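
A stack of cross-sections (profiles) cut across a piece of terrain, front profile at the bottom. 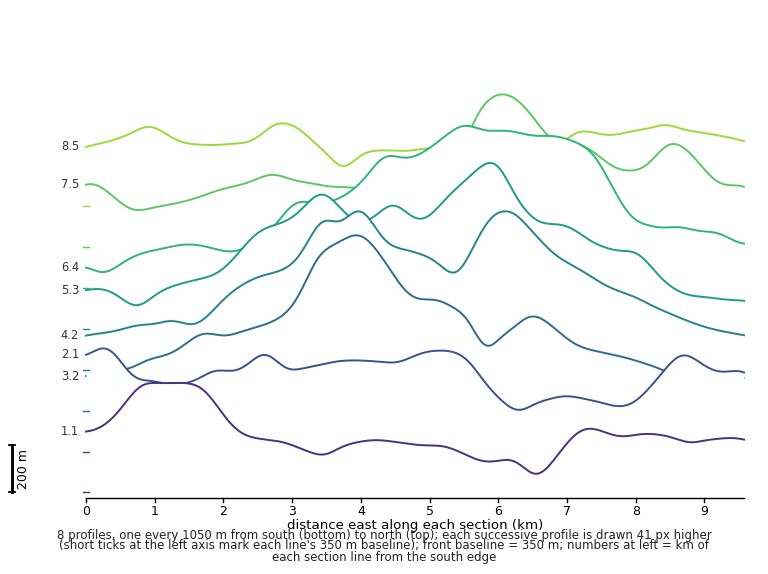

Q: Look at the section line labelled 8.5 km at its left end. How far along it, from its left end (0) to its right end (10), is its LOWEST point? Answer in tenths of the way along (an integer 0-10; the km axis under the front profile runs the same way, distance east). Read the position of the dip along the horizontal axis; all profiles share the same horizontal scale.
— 4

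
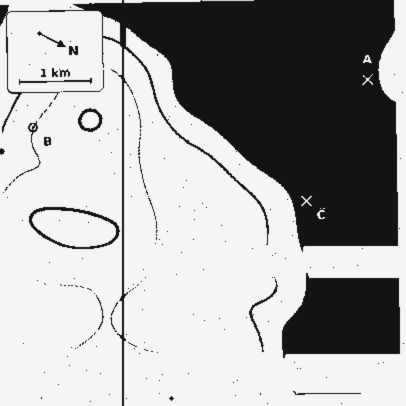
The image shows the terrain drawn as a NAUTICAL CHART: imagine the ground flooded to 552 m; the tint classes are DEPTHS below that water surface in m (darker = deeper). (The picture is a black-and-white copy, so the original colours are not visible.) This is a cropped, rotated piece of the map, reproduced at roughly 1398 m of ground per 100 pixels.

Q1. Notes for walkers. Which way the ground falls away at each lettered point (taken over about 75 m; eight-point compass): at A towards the SE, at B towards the S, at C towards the NW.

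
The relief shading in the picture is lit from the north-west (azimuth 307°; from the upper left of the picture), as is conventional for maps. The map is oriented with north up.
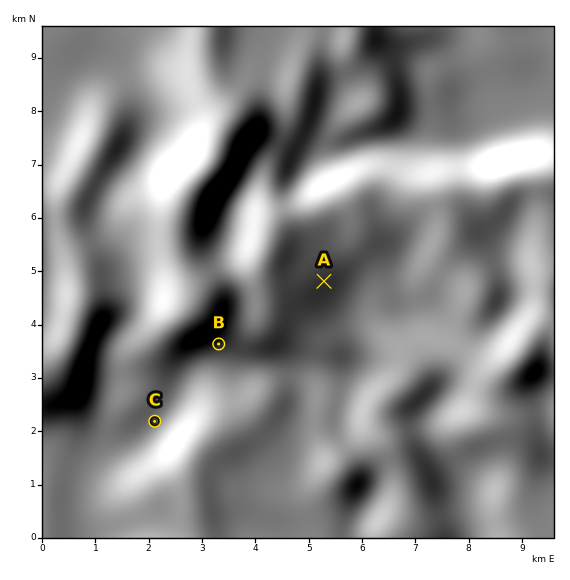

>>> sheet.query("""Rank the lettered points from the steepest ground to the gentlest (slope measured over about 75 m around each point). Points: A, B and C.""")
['B', 'A', 'C']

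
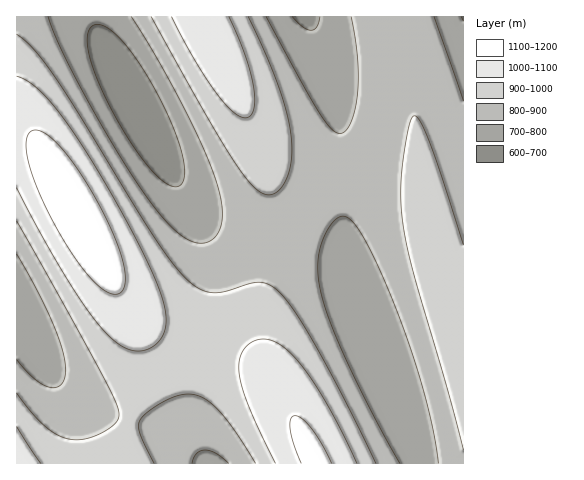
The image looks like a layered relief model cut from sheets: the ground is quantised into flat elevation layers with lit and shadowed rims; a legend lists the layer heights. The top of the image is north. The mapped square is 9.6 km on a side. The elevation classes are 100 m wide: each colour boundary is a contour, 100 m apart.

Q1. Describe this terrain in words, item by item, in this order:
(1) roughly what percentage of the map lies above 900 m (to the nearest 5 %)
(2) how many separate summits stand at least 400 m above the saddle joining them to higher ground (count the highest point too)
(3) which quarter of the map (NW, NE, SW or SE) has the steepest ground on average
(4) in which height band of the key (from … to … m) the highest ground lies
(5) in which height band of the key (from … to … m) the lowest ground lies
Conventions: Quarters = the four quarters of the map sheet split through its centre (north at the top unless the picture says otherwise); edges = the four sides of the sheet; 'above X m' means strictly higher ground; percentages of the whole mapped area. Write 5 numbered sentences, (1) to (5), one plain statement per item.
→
(1) About 45 % of the map lies above 900 m.
(2) Counting only tops that stand 400 m proud, the map has 1 summit.
(3) The steepest ground, on average, is in the north-west quarter.
(4) The highest ground lies in the 1100–1200 m band.
(5) The lowest ground lies in the 600–700 m band.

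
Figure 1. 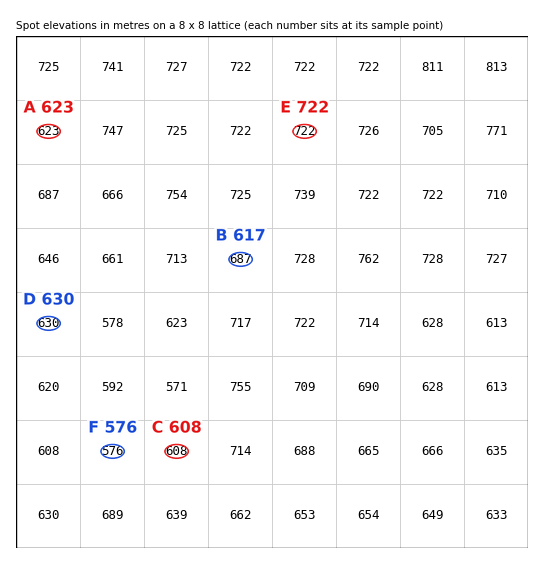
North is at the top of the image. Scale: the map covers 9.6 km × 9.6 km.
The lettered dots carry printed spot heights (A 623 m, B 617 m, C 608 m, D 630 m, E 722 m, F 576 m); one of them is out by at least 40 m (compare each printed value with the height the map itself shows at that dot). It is B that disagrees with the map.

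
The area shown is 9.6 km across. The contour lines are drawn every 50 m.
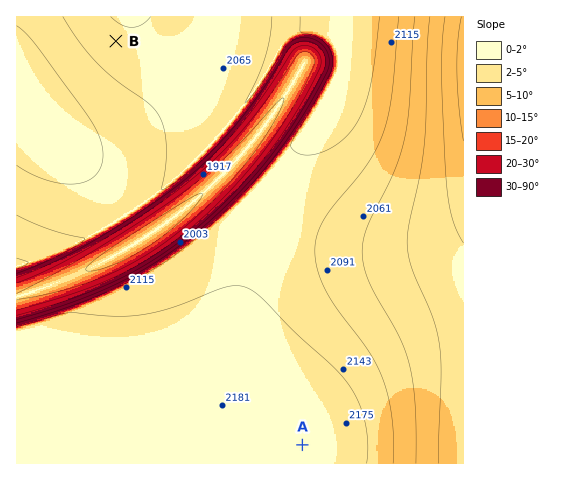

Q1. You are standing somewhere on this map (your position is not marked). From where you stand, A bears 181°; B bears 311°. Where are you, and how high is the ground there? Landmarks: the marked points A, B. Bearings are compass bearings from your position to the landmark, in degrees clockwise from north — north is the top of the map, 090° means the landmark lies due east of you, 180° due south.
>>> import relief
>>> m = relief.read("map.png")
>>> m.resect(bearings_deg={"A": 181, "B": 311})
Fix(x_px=307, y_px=207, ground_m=2120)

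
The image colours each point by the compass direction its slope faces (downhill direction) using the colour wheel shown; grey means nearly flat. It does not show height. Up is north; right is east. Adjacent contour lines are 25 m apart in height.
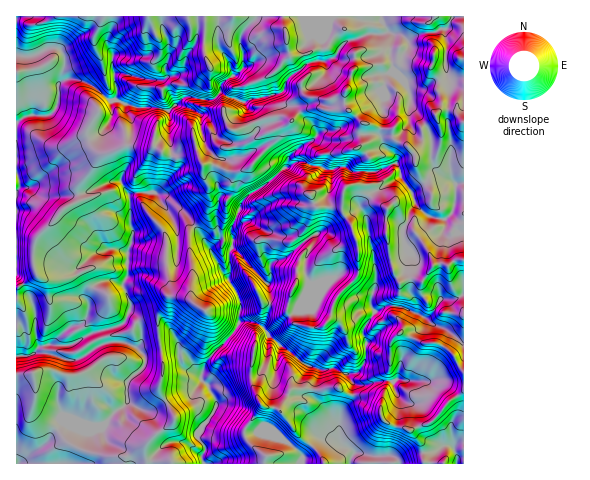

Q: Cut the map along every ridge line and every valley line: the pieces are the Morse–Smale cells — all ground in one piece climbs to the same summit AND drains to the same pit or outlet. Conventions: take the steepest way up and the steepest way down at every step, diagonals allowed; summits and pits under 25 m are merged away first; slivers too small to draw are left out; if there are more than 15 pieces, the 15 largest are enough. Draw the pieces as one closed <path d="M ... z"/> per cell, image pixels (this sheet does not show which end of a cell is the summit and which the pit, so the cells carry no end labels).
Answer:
<path d="M161 16l-57 0-3 4-7 16 0 9 10 21 4 25-12 14 2 7-11 18 0 4 6 13 9 7-22 28-2 6 1 8 2 4 31-9 7 7 6 1 4-2 1-3 8-2 16 0 12 15 10-1 4 2 9 9 22 33 10 21 14 19 6 17-2 16-4 7-26 28-8 18-19-9-3-17-3-3-15 2 2 25-3 16 15 29-7 8-9 4-11 10-2 5 1 12 5 4 19-2 2 4 290 0 1-22-6 1-5 5-2-3-11 0-15-7-4-4-5-11-1-16-17-11-6-15-36 4-5-4-3-6 10-3 8-15 0-17-4-7 12-20-3-7 0-7-6-4-7-1-18-19-14 7-17 2-4-10 0-15 6-13-3-7-24 20-14 5 0 15-3 4-35-35 1-10-2-8 13-30 21-15 16-15 16-8 8 0 22 8 17-4 6 5 18 1 9-1 19-8 4 6 1 9 11 14 3 11 5 7 7 6 12 3 7 0 6-6 4-28-21-16-4-9 0-21-2-8-19-27 0-10-4-11-13-13-1-10 7 0 3-3 7-11-1-5-8-6-10-3-9 3-12-1-25 9-10 15-8 4-8-2-11 4-19 14-5 13-5 3-27 5-8 3-23-9-9 7-24-4-12 9-14-24 6-4-2-10 4-8 0-16-7-16z"/><path d="M112 191l-30 8-16 8-29 30-3 12 0 16 3 9-21 14 1 69 12-1 10-4 14 2 14 6 9 0 30-17 14-1 16 5 5-4 0-14-8-10-5-3 2-14-7-15 0-4 5-9 0-24 5-14-3-11 0-24-1-3-10 0z"/><path d="M103 16l-43 0-2 2 0 24-5 17-12 8-25 6 1 215 20-14-3-9 0-16 3-12 29-30 14-7-2-10 1-5 23-31-11-10-4-14 11-18 0-9 10-12-4-25-10-21 0-9z"/><path d="M305 162l-8 0-12 6-20 17-21 15-13 30 2 8-1 10 35 35 3-4 0-15 14-5 24-20 3 7-6 13 0 15 4 10 17-2 14-7 18 19 13 4 4-11 0-21-8-45-7-15 12-14 26-14 3-3-1-6-4-6-25 9-21-1-6-5-17 4z"/><path d="M392 305l-8 1-8 5-10 14-4 8 4 7-1 22-7 10-7 1-3 3 8 9 36-4 6 15 17 11 1 16 5 11 7 7 12 4 11 0 2 3 5-5 6-2 0-97-16-13-16-7-12-9z"/><path d="M154 192l-16 0-8 2-1 3 9 2 25 31 4 8-2 21 5 25 5 7 13 7-17-2-6 11-5 6-2 23 3 12 15-1 3 3 3 17 19 9 8-18 26-28 4-7 2-16-1-7-29-50-22-33-13-11-10 1z"/><path d="M271 337l-3 3-4 24-7 11-16 1-19 10-13 0 8 19-4 8-15 20 0 5 4 5 7-3 16 2 25-8 12-2 19 6 12 8 9 11 16-19 17 2 5 2-3-18-25-27 0-9 7-18-15-6z"/><path d="M381 16l-124 0-12 13-5 10 4 15 0 14-23 16-1 8 23 10 8-3 27-5 5-3 3-9 5-6 18-13 9-3 8 2 8-4 6-11 8-7 21-6 16 0 2-3z"/><path d="M120 342l-17 2-27 16-9 0-14-6-14-2-10 4-12 1-1 17 18 0 2 19-4 16 3 5 22 15 6-7 15 0 14 5 12-1 13-16 9-5 2-5-1-17 15-14 4-7-3-8-6-7z"/><path d="M256 16l-94 1 0 10 7 16 0 16-4 8 2 10-6 4 14 24 12-9 16 4 11-1 6-7 1-8 23-16 0-14-4-15z"/><path d="M160 348l-10 2-7 4 3 4-2 7-17 18 1 17-4 7-7 3-15 17-10 0-14-5-15 0-5 8 7 10 24 12 21 5 16 0 0 7 46 0-1-4-19 2-6-7 0-9 2-5 11-10 9-4 7-8-15-29 3-16z"/><path d="M463 183l-7 2-2 24-8 10-16-2-14-13-7 9-1 8-6 10 2 13 6 9-3 10 0 8 3 9 0 14 5 8-3 10 13 6 9-6 6-12 13 0 11-6z"/><path d="M400 176l-28 16-12 14 7 15 8 45 0 21-4 12 0 7 4 6 13-7 12 1 11 5 4-6-5-11 0-14-3-9 0-8 3-10-6-9-2-9 13-34-3-9z"/><path d="M136 198l-7 1 4 37-5 14 0 24-5 9 0 4 7 15-2 14 5 3 8 10 1 8-5 11 7 5 6-3 11-2-3-33 7-8 4-9 2-2 17 2-13-7-5-7-5-25 2-21-4-8-14-15-6-11z"/><path d="M447 74l-3 5-10 2-10 7-10-1-6 3 5 19 16 22 2 8 0 21 4 9 20 15 4 0 5-2 0-104-13 1z"/>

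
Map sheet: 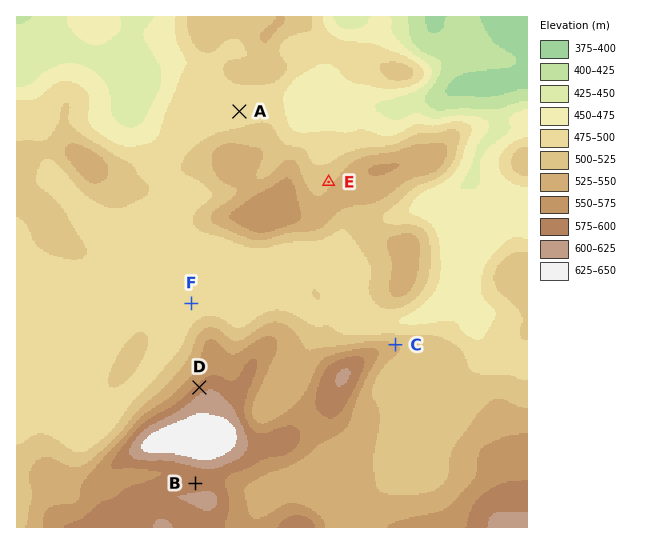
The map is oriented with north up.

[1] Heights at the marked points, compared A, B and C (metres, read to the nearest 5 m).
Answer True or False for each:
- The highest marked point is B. True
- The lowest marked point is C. False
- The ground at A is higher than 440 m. True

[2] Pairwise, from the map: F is below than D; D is above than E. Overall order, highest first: D E F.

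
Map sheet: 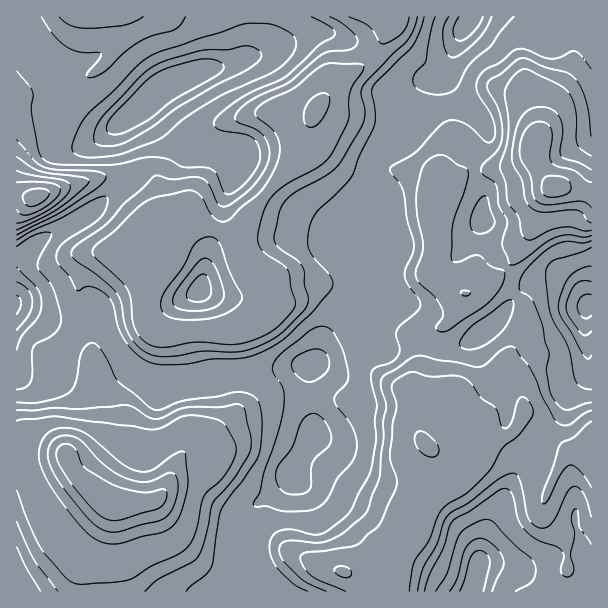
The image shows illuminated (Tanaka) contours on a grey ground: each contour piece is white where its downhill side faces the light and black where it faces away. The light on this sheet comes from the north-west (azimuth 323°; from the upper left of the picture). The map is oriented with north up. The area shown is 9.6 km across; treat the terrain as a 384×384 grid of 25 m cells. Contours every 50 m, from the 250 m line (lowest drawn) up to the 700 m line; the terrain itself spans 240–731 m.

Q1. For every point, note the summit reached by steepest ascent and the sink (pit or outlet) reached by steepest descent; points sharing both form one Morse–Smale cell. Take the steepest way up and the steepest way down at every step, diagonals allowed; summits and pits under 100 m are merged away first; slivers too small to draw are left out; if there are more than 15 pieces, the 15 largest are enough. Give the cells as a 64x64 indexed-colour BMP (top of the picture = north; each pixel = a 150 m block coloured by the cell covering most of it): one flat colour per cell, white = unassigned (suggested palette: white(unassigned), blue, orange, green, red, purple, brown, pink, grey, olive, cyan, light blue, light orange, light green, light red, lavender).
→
<image width="64" height="64" href="data:image/bmp;base64,Qk12CAAAAAAAAHYAAAAoAAAAQAAAAEAAAAABAAQAAAAAAAAIAAATCwAAEwsAABAAAAAAAAAA////ALR3HwAOf/8ALKAsACgn1gC9Z5QAS1aMAMJ34wB/f38AIr28AM++FwDox64AeLv/AIrfmACWmP8A1bDFAP////AAAREREREREREzMzMzMzMzNmZmZmZgAAAAAAAA////8AABERERERERETMzMzMzMzZmZmZmZmAAAAAAAAD////wABERERERERERMzMzMzMzNmZmZmZmYAAAAAAAAP////8AEREREREREREzMzMzMzMzM2ZmZmZmZmZmYAAA/////wARERERERERETMzMzMzMzMzNmZmZmZmZmZmZmb/////8BERERERERERMzMzMzMzMzM2ZmZmZmZmZmZmZv/////wARERERERERMzMzMzMzMzMzNmZmZmZmZmZmZm//////8BEREREREREzMzMzMzMzMzM2ZmZmZmZmZmZmb//////wERERERERERMzMzMzMzMzMzNmZmZmZmZmZmZv//////8REREREREREzMzMzMzMzMzM2ZmZmZmZmZmZm//////8REREREREREREzMzMzMzMzMzNmZmZmZmZmZmb/////ERERERERERERERMzMzMzMzMzM2ZmZmZmZmZmZv////ERERERERERERERETMzMzMzMzMzZmZmZmZmZmZm////EREREREREREREREREzMzMzMzMzNmZmZmZmZmZmb///8RERERERERERERERETMzMzMzMzMzZmZmZmZmZmZszMzBEREREREREREREREREzMzMzMzMzZmZmZmZmZmZmzMzMwRERERERERERERERETMzMzMzMzd3ZmZmZmZmZ3fMzMzMEREREREREREREREREzMzMzMzN3d3d3d2Zmd3d8zMzMzBERERERERERERERETMzMzMzM3d3d3d3dmd3d3zMzMzMERERERERERERERERMzMzMzM3d3d3d3d3d3d3fMzMzMwREREREREREREREREzMzMzMzd3d3d3d3d3d3d8zMzMzBERERERERERERERETMzMzMzN3d3d3d3d3d3d3zMzMzBERERERERERERERERMzMzMzM3d3d3d3d3d3d3fMzMzMEREREiIiIREREREREzMzMzMzd3d3d3d3d3d3d8zMzMwRERIiIiIiIiIiERETMzMzMzM3d3d3d3d3d3d3zMzMzBEREiIiIiIiIiIiIiMzMzMzMzd3d3d3d3d3d3fMzMzMEREiIiIiIiIiIiIiIiMzMzMzN3d3d3d3d3d3d8zMzMwREiIiIiIiIiIiIiIiIjMzu7s3iId3d3d3d3d3zMzMzBESIiIiIiIiIiIiIiIiIru7u7iIiId3d3d3d3fMzMzMESIiLd3d3d3SIiIiIiIiK7u7u7iIiId3d3d3d8zO7u4RIiIt3d3d3d3SIiIiIiIiu7u7u4iIiHd3d3d3zu7u4iIiIi3d3d3d3d0iIiIiIiK7u7u7uIiId3d3d3fu7u7iIiIiLd3d3d3d3dIiIiIiIru7u7u4iIiHd3d3eO7u7uIiIiIt3d3d3d3dIiIiIiIiu7u7u7iIiIh3d3eI7u7u4iIiIi3d3d3d3d0iIiIiIiK7u7u4iIiIiIh3eIju7u7uIiIiIt3d3d3d0iIiIiIiIru7u4iIiIiIiIiIiO7u7u4iIiIi3d3d3d0iIiIiIiIiu7u7iIiIiIiIiIiIDu7u7uIiIiIt3d3d0iIiIiIiIiK7u7uIiIiIiIiIiIgA7u7u7u7iIi3d3d3SIiIiIiIiIru7u4iIiIiIiIiIiAAO7u7u7u7u7d3d3UIiIiIiIiIiu7u7iIiIiIiIiIiIAAAO7u7u7u7k3d1EQiIiIiIiIiK7u7uIiIiIiIiIiIgAAAAO7u7u7uREREREIiIiIiIiK7u7u4iIiIiIiIiIiAAAAAAO7u7uREREREQiIiIiIiIru7u7iIiIiIiIiIiIAAAAAADu7u5EREREREIiIiIiIiu7u7uIiIiIiIiIiIgAAAAAAA7u7kRERERERCIiIiIiK7u7u4iIiIiIiIiIhQAAAAAAAO7kREREREREQiIiIiIru7u7WIiIiIiIhVVVAAAAAAAADuREREREREREIiIiIiu7u1VVVYiIiIiFVVUAAAAAAABERERERERERERCIiIqpVVVVVVVVVVYiFVVVQAAAAAAAEREREREREREREIiKqqqVVVVVVVVVVVVVVVVAAAAAAAARERERERERERERCKqqqpVVVVVVVVVVVVVVVUAAAAAAAREREREREREREREKqqqqqpVVVVVVVVVVVVVVQAAAAAABERERERERERERERKqqqqqqVVVVVVVVVVVVVVAAAAAJmZREREREREREREREqqqqqqpVVVVVVVVVVVVVUAAAAJmZmURERERERERERESqqqqqqlVVVVVVVVVVVVVQAAAJmZmZlEREREREREREREqqqqqqpVVVVVVVVVVVVVAAAJmZmZmZlERERERERERERKqqqqqlVVVVVVVVVVVVUAAAmZmZmZmZRERERERERERESqqqqqpVVVVVVVVVVVVQAAmZmZmZmZmZlEREREREREREqqqqqqqlVVVVVVVVVVAAmZmZmZmZmZmZmUREREREREREqqqqqqVVVVVVVVVVUJmZmZmZmZmZmZmZmZRERERERERKqqqqpVVVVVVVVVVZmZmZmZmZmZmZmZmZlEREREREREqqqqqqVVVVVVVVVVmZmZmZmZmZmZmZmZmURERERERERKqqqqpVVVVVVVVVWZmZmZmZmZmZmZmZmZREREREREREqqqqqqVVVVVVVVUJmZmZmZmZmZmZmZmZlERERERERESqqqqqpVVVVVAAAA"/>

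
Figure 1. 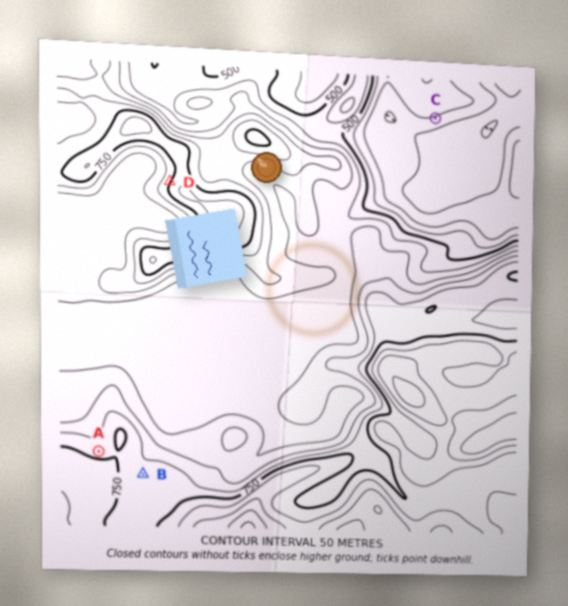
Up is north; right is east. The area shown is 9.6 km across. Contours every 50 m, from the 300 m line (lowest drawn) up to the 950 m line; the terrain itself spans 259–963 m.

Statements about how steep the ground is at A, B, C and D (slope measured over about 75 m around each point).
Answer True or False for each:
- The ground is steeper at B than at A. False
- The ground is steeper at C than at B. True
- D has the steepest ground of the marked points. True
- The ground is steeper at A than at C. False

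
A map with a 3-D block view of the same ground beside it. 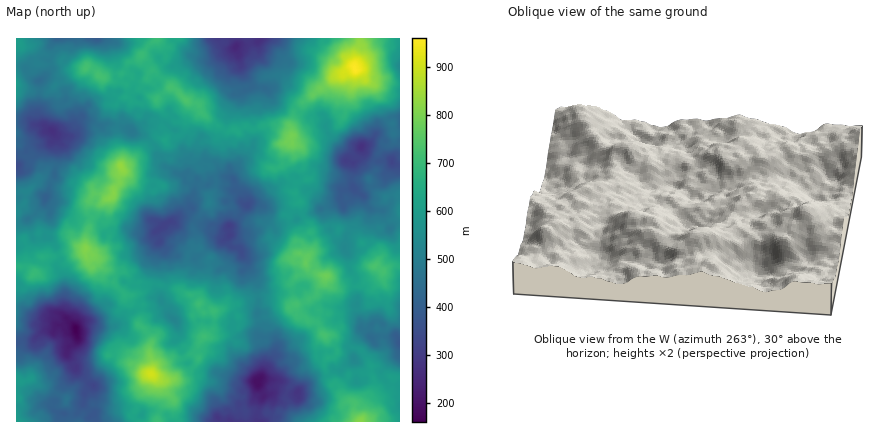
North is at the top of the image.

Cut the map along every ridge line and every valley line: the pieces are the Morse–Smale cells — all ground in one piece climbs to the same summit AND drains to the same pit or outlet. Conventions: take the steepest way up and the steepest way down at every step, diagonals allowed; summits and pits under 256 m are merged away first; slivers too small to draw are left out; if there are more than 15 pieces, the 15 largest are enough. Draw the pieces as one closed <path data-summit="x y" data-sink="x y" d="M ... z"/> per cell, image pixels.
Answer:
<path data-summit="354 68" data-sink="258 384" d="M170 87l-13 11 0 4 7 12-2 14 4 10-2 2-8-2-4 4 12 24 20 9 1 5 8 6 1 8-4 6 1 8-34 22 3 12 16 13 18 3 6 6 12-1 8 6 22-14 4 5 1 6 10 18 2 52 5 2 3 20-5 18-5 6 1 12-2 4-4 4-13 4 1 16 160 0 0-156-10 0-8 4-6-4-1 8-15 12-26 1-8-10-9 17-7 4 8 10-2 12-8 1-4-5-6-2-5-16-1-16 14-14 0-10-9-6-1-10 6 2 9-12-2-8-7-10-2-12-5-8 1-10 11-4-4-8-2-24-9-6 0-6-4-4-12-7-12 0-8 4-10-3-8 5-12 0-16-11-9-8-5-9-10-2-10-11z"/><path data-summit="152 374" data-sink="258 384" d="M152 143l-22 20-9 3 1 6-3 12-5 4 0 6-5 6 0 10-4 12 4 18-4 8-12 8 11 12 20 4 4 4 1 6-6 10 9 10 10 2 0 12-3 10 6 4 6 10 1 34 6-8 14-7 10 0 8-5 4 0 5 4-4 8-9 8-16 6-10 0 14 20 0 14 3 8 41 0 2-3 2 2 18 1-1-16 13-4 4-4 2-4-1-12 5-6 5-18-3-20-5-2-2-52-10-18-1-6-4-5-22 14-8-6-12 1-6-6-18-3-16-13-3-12 34-22-1-8 4-6 0-6-9-8-1-5-20-9z"/><path data-summit="354 68" data-sink="362 146" d="M354 68l-4 0-8 7-8 2-28 23-11 10-4 12 1 20 9 6 2 24 4 8-11 4-1 10 5 8 2 12 8 12 0 6 5 12-8 14-1 6 6 7 14 5 8 11 4 1 24-3 13-11 1-8 8 4 6-4 10 0 0-172-8 0-24-12-6-10z"/><path data-summit="152 374" data-sink="76 328" d="M98 194l-5 0-5 12 0 6 4 6-6 16-2 16-42 7-8 16-6-5-12-2 0 42 20 10 14 1 8 6 12-2 6 5 1 10-9 10-1 6 7 8 3 8 17 16 1 20-2 10 3 6 80 0-2-8 0-14-14-20 10 0 16-6 9-8 4-8-5-4-4 0-8 5-10 0-14 7-7 8 0-34-6-10-6-4 3-10 0-12-10-2-9-10 6-10-1-6-4-4-20-4-11-12 9-5 7-11-4-18 5-24z"/><path data-summit="354 68" data-sink="52 130" d="M156 38l-140 0 0 184 10-2 8-5 11-13 5-18 5-8 2-12 0-24-3-8 2 3 14 1 6-10 8-6 16 6 6-2 14 1 16 9 10 2 6 6 4-4 8 2 2-2-4-10 2-14-8-15-6-1-6 5-6 0-10-6-8 0-6-3-1-12-10-4 19-4 5-10 11-5z"/><path data-summit="354 68" data-sink="236 46" d="M360 38l-202 0 8 18-13 14 33 31 10 2 5 9 9 8 16 11 12 0 8-5 10 3 8-4 12 0 16 11-1-14 4-12 39-33 21-9 0-14 5-10z"/><path data-summit="152 374" data-sink="52 130" d="M84 120l-8 6-6 10-16-2 3 6 0 24-2 12-5 8-5 18-11 13-8 5-10 2 0 22 9-2 3 6-2 16 8 9 8-16 16-1 8-4 16-1 4-3 0-14 6-16-4-6 0-6 5-12 5 0 8 4 6-1 2-9 5-4 3-12-1-6 9-3 22-21-6-6-10-2-16-9-14-1-6 2z"/><path data-summit="354 68" data-sink="76 328" d="M20 308l-4 0 0 114 80 0-3-6 2-10-1-20-17-16-3-8-7-8 1-6 9-10-1-10-6-5-12 2-8-6-14-1z"/><path data-summit="354 68" data-sink="258 384" d="M400 38l-40 0 0 6-5 10 0 14 5 3 8 11 24 12 8 0z"/><path data-summit="354 68" data-sink="76 328" d="M156 38l-18 21-11 5-4 8 15 9 8-2-4 9 14 11 14-11-17-18 13-14z"/><path data-summit="354 68" data-sink="76 328" d="M306 265l0 3-14 14 1 16 4 16 11 7 8 0 2-13-8-10 7-4 2-8 7-10-14-5z"/><path data-summit="354 68" data-sink="258 384" d="M126 73l-23 5 10 4 1 12 6 3 8 0 10 6 6 0 9-5-11-10 2-8-6 1z"/><path data-summit="152 374" data-sink="76 328" d="M200 306l-7 10 10 20 3 0 8-10 0-14-10 0z"/><path data-summit="354 68" data-sink="76 328" d="M310 233l-8 9 0 4-2-3-4-1 1 10 3 2 2-2-1 2 5 6 9-16z"/><path data-summit="152 374" data-sink="258 384" d="M24 241l-8 5 0 20 14 3-4-5 2-16z"/>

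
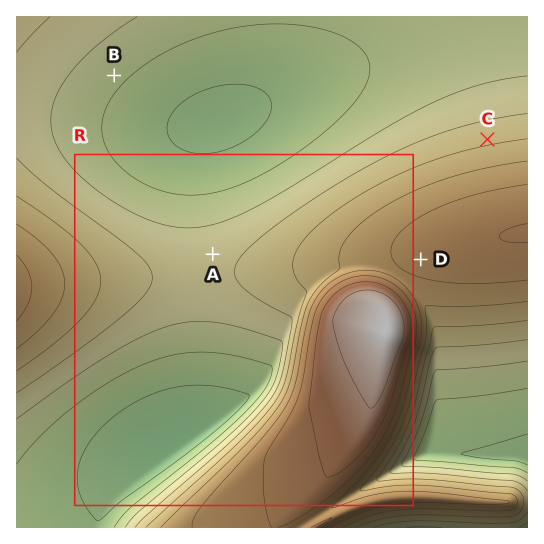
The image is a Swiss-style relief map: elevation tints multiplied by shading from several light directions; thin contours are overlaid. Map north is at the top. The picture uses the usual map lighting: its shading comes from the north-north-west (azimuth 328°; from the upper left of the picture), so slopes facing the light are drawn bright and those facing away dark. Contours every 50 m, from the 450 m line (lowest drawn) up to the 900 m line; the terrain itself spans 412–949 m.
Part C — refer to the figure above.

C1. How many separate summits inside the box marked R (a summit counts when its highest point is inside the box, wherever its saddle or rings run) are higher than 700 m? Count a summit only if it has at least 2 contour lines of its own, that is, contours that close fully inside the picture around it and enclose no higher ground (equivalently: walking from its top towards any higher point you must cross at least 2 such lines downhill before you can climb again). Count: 1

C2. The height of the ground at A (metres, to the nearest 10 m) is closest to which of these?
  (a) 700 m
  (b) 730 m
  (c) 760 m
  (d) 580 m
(d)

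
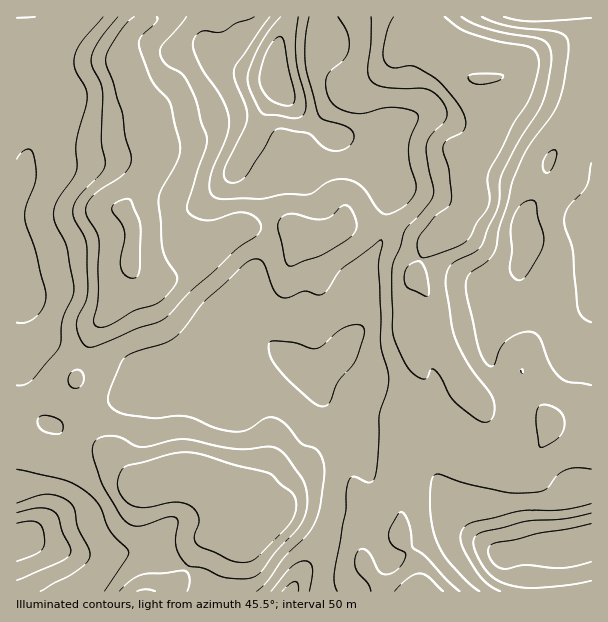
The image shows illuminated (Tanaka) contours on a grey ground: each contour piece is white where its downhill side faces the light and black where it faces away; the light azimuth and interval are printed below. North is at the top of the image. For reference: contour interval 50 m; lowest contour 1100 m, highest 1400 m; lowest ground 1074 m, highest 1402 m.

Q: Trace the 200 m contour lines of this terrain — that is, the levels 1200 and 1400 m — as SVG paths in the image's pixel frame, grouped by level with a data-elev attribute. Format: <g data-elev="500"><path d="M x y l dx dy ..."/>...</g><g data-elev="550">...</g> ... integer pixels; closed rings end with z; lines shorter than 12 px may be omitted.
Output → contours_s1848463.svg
<g data-elev="1200"><path d="M271 591l20-24 8-5 6-1 5 2 3 6-4 22"/><path d="M500 591l-9-5-8-7-17-25-4-9-2-8 2-6 3-4 9-5 44-11 43-1 30-6"/><path d="M17 503l28-9 11 1 10 5 8 8 4 20 12 23-1 7-6 8-14 10-29 15"/><path d="M318 405l-7-4-18-17-17-18-6-12-1-7 1-5 5-1 16 1 20 6 6 0 6-3 13-12 8-5 10-3 8 1 2 3 0 6-9 27-17 20-9 22-5 2z"/><path d="M591 322l-9-5-4-8-5-58-9-30 1-8 3-6 19-21 4-23"/><path d="M516 279l-4-4-2-6 2-18-1-18 0-9 4-10 4-8 6-4 8-2 3 4 2 14 5 15 0 12-3 9-13 21-6 5z"/><path d="M546 173l-3-5 1-9 5-7 6-2 2 5-3 10-3 5z"/><path d="M17 159l4-6 6-4 5 2 2 7 2 21-10 27-1 12 11 34 10 44-2 10-8 11-9 5-10 1"/><path d="M35 17l-18 1"/><path d="M309 17l-4 22 0 23 13 51 5 6 19 6 8 4 4 5-1 7-8 8-12 2-10-4-15-14-24-4-6 0-6 5-8 15-18 27-7 6-9 1-5-4-1-9 21-42 2-11-2-12-10-25-1-11 3-6 33-46"/><path d="M591 18l-58 3-15-1-14-3"/></g><g data-elev="1400"><path d="M130 278l5 0 4-6 2-42-2-9-8-20-2-2-3 0-10 4-4 6 12 21 1 9-4 18-1 9 3 7z"/><path d="M477 84l20-3 6-4-2-2-6-1-19 0-7 1-1 3 2 3z"/></g>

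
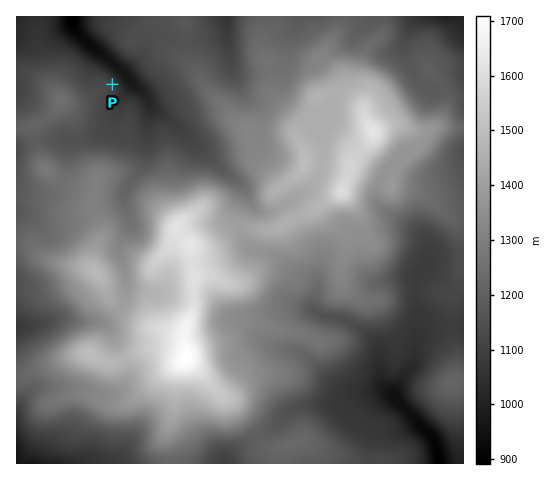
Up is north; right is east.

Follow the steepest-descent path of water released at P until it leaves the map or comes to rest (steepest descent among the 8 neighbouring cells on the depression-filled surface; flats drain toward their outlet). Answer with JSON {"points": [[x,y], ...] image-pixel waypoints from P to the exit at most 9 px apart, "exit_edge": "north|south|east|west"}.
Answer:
{"points": [[112, 84], [122, 75], [117, 67], [108, 59], [98, 50], [89, 45], [80, 35], [74, 26], [73, 17]], "exit_edge": "north"}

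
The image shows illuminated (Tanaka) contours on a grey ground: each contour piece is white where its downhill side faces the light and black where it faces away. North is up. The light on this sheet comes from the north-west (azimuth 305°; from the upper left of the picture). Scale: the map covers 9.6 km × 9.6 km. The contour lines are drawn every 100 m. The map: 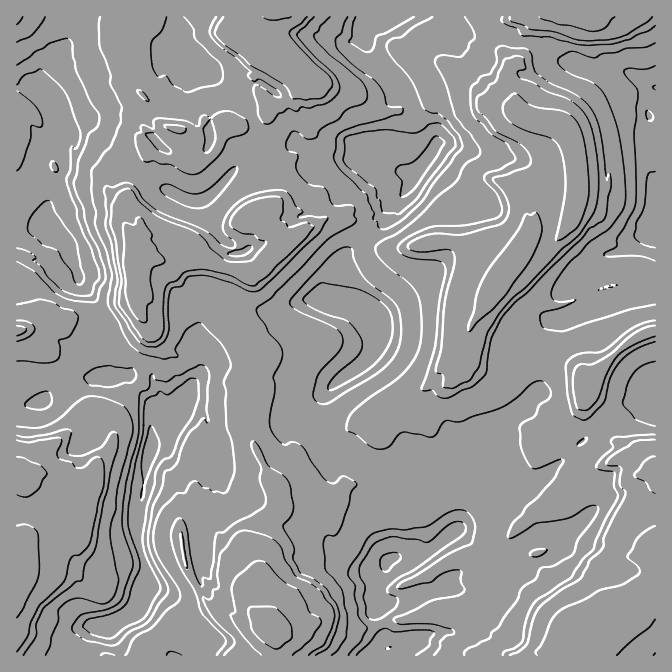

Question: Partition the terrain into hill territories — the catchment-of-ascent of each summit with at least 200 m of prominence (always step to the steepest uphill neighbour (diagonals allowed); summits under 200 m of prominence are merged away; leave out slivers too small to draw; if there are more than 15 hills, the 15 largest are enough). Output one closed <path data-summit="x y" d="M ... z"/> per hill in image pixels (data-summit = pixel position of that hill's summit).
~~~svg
<path data-summit="504 270" d="M437 16l-67 0-4 7-2 9 0 10 4 6-2 15 14 10 9 9 5 10 15 13 4 8 16 12 7 12 0 8-20 27-8 16-15 17-2 12-6 6-10 1-15 7-4 4-7 15-16 17-9 15 0 11 6 8 27 8 10 5 9 9 2 17-10 20-13 11-21 13-11 11-9 18 0 12 16 36 12 0 6 3 7 0 5-3 8 2 6 10 2 17 2 3 16 1 16-21 20-2 20-10 8-7 1 6 5 4 10-3 6 2 22 15 6 8 9 2 15-2 28-23 15-17 22-17 8-3 13-16 7-6 10-3 21 2 0-223-3-5-2-20-5-12 0-10 5-13-2-3 7 0 0-29-16-9-3 0-10 9-5 0-45-25-5 1-13-5-17-15-25-1-9-9-8-3-12 0-8 3-25-1z"/><path data-summit="267 634" d="M302 348l-17 0-48 18-15-2-8-15-9-1-2 5-2 22-7 7-10 16-7 18-7 0-6-4-3-17-11-17-3-2-16 1 2 6 18 20 0 47-5 15-8 60 0 17 11 38-10 28-7 8-14 7-11 5-12 0-6 6-11 22 297 0 9-7 34-13 37-5 15-13 18-4-5-17-6-8-3-1-28 0 8-12 16-13 7-2 7-9 4-12 8-13 3-15 9-20 0-9-24-19-10-3-10 3-7-8-27 15-20 2-7 7-8 14-17-1-4-8-1-17-5-5-8-2-5 3-7 0-6-3-12 0-16-36 0-12 9-18 20-17-23-20z"/><path data-summit="138 278" d="M88 123l-4 5-9 3-10-5-6 1 0 20 7 21-7 14-1 15-9 6-3 7-2 18 24 17 3 7-2 10 10 15 2 8 13 13 12 24 2 15-5 5 0 8-4 3 1 25 12 0 6-4 29 2 6 4 8 15 3 17 6 4 7 0 7-18 10-16 7-7 2-22 2-5 9 1 5 13 10 4 15-2 41-16 17 0 18 10 20 20 10-4 19-16 9-18-2-17-9-9-10-5-27-8-6-8 0-11 9-15 16-17 7-15 4-4 15-7 10-1 6-6 2-12 10-10 11-18-2-4-10-2-14-8-8 1-10-1-10-7-8 2-37-2-17-13-4 1-17 17-10 5-10 3-15-1-7 1-25 29-8 3-10 0-40-17-12-11-13-7-6-13-19-12z"/><path data-summit="274 17" d="M368 16l-191 0 1 14 6 13 15 15-3 7-9 8-7 3-15-17-6 9-7 6-10 0-14-8-10 0-20 8-6 0-12-6-10 1-1 3 13 24 13-7 9 8 0 8-15 12 0 8 7 10 6 6 15 8 4 4 5 12 14 8 12 11 40 17 10 0 8-3 25-29 4-1 18 1 10-3 10-5 17-17 4-1 14 11 13 4 3-2 9 2 23-2 2 2-2-12 16 11-3 0 1 6 3-4 3 5 4-1-5-5 5-2 5 4-2 3 7 1 8 7 13 3 18-22 3-7 0-8-8-14-15-10-4-8-15-13-5-10-9-9-14-10 2-15-4-6 0-10z"/><path data-summit="580 642" d="M644 401l-15 2-9 5-15 18-8 3-22 17-15 17-25 21-8 4-19-1-2 8 2 7 20 16 8 14-1 4 20-8 9 0 7 4-3 13-8 9-6 5-20 5-12 9-17 6-31 7 9 11 4 17-17 4-15 13-37 5-34 13-8 6 279 1 1-251z"/><path data-summit="28 473" d="M122 374l-10 4-32 0-25 10-17 15-22 4 1 249 60 0 6-6 6-16 6-6 12 0 25-12 7-8 9-21 1-10-11-35 0-17 8-60 5-15 0-47-18-20-2-6z"/><path data-summit="17 330" d="M44 228l-19 0-9 2 1 176 21-3 17-15 20-9 19-1 0-3-11-22 4-2 13 2 3-3 0-8 5-5-2-15-12-24-13-13-2-8-10-15 2-10-3-7z"/><path data-summit="587 17" d="M655 16l-217 1 17 16 25 1 8-3 12 0 8 3 9 9 25 1 17 15 13 5 5-1 45 25 5 0 10-9 18 9z"/><path data-summit="17 17" d="M74 16l-58 1 1 71 17-2 10 7 0-6-5-7 2-18 4-3 7 2 11-11 10-20z"/>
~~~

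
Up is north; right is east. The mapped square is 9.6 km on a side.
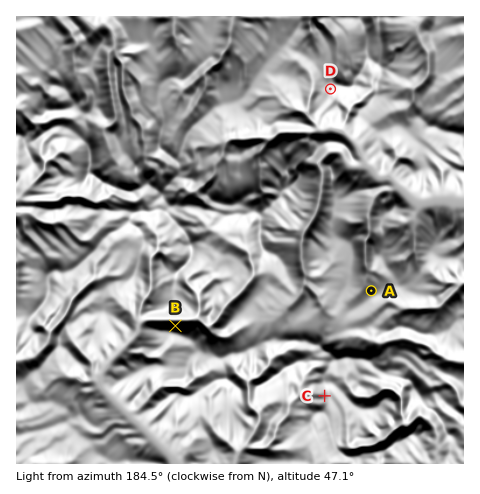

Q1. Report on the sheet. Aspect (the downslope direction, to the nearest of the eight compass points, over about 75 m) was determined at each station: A NW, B N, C W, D SW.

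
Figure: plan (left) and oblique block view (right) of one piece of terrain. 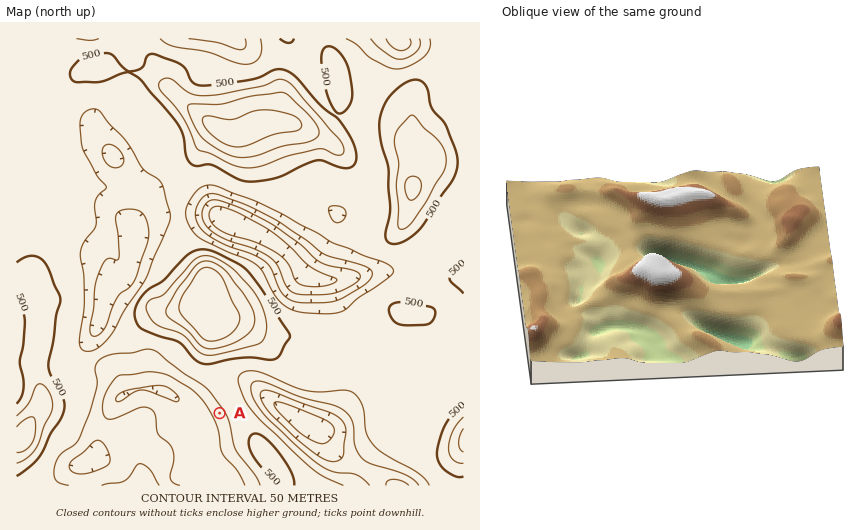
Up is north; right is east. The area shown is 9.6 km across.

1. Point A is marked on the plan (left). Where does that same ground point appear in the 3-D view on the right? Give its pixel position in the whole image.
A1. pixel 669 329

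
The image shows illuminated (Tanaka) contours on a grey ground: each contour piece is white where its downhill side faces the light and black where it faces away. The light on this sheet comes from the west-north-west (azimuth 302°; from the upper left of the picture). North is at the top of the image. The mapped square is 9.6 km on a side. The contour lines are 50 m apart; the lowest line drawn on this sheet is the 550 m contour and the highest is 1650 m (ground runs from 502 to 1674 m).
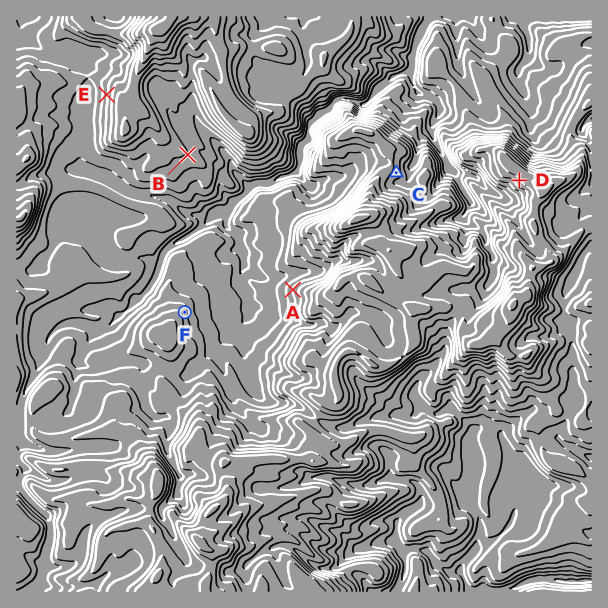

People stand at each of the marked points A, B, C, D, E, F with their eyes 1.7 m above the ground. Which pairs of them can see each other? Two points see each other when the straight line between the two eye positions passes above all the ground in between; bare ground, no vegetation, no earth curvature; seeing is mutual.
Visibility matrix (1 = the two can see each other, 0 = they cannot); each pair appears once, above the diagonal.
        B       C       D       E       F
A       1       0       0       0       1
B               0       1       0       1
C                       1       0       0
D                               0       0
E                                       0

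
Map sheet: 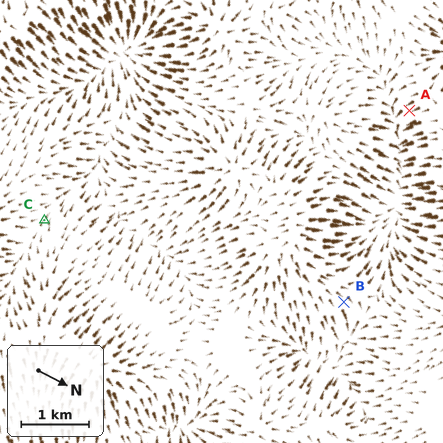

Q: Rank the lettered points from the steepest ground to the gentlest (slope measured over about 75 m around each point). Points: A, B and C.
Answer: A B C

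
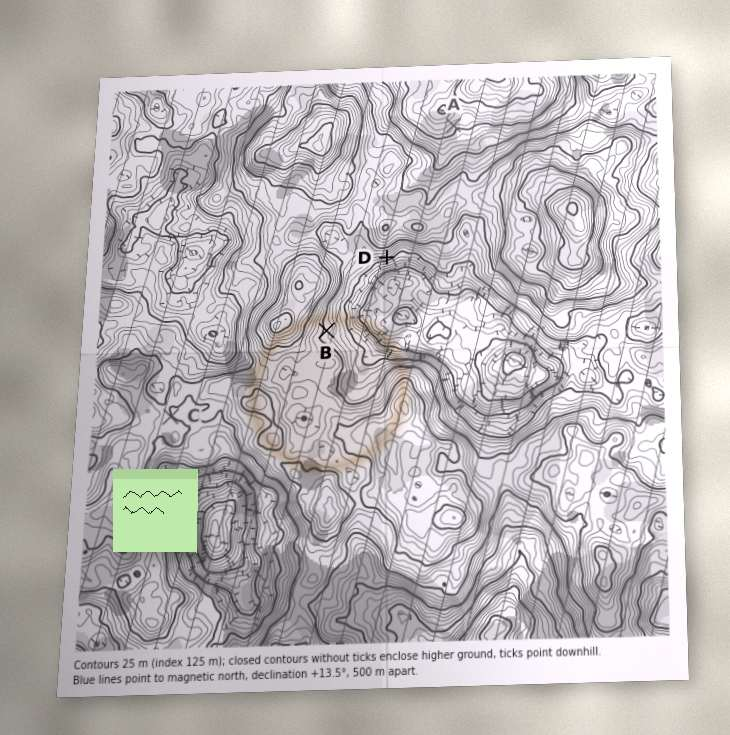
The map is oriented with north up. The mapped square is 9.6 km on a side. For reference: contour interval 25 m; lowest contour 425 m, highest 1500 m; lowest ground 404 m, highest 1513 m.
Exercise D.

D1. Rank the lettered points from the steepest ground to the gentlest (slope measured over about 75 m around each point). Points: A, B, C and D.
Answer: D A B C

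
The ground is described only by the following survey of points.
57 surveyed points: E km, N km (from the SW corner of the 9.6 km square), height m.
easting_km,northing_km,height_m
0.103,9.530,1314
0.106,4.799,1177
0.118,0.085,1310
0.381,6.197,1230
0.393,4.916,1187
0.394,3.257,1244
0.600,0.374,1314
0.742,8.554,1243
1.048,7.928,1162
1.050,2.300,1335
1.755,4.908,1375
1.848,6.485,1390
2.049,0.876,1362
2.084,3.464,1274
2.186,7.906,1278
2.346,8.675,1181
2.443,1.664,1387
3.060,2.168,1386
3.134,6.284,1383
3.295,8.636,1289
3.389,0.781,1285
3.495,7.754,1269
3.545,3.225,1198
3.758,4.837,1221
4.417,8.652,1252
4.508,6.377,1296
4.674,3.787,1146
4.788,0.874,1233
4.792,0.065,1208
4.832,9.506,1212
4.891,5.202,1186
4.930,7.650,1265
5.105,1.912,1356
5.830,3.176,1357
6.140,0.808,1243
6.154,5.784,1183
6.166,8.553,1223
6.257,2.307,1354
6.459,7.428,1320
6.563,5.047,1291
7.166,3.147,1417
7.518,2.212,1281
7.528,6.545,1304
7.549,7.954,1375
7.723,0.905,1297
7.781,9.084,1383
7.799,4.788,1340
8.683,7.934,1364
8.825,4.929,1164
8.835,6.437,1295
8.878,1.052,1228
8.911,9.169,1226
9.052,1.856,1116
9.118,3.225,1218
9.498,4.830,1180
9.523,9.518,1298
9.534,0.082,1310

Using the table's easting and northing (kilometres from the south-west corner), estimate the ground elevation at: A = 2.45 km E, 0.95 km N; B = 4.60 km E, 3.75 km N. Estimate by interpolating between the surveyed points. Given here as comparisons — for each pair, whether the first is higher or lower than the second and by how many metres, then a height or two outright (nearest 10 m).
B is lower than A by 250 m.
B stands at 1130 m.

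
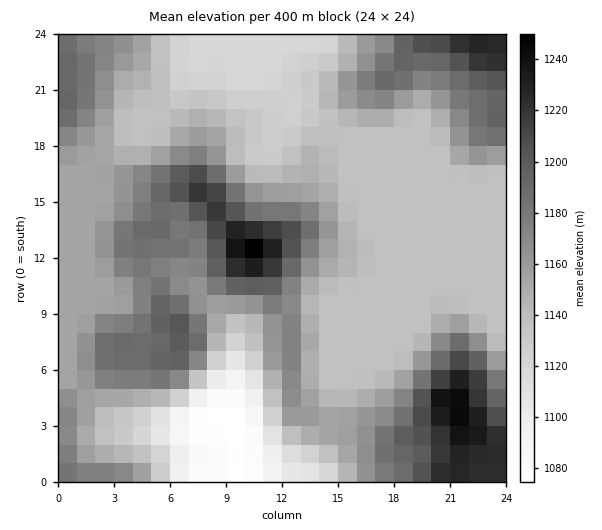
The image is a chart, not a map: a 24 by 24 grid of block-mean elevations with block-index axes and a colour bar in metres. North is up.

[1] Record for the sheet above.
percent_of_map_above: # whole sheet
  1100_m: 95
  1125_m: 88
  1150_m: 53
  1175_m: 28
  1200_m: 10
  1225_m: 3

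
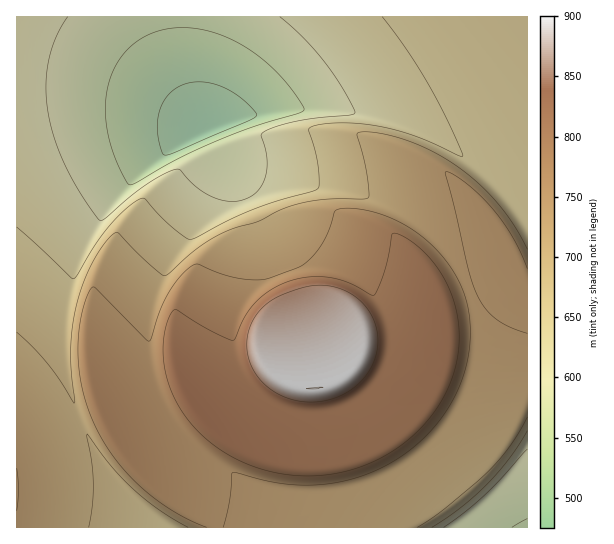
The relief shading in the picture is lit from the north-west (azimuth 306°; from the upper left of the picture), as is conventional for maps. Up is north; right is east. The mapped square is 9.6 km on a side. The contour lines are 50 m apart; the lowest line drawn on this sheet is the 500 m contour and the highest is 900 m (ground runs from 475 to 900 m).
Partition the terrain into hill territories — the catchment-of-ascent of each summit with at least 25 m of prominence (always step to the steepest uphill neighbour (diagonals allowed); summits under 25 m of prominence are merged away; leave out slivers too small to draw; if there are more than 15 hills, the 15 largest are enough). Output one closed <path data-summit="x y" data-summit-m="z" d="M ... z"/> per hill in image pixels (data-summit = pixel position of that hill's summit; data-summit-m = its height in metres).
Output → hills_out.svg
<path data-summit="317 387" data-summit-m="900" d="M527 16l-511 1 1 59 50 3 59 12 44 17 33 23 6-3 6 10 6 19-2 18-16 35-28 41-15 28-9 30-3 38 5 31 15 35 15 21 34 31 34 19 52 17 46 27 179-1z"/><path data-summit="17 490" data-summit-m="751" d="M39 76l-23 1 0 450 149 1-26-21-22-24-20-28-16-30-12-36-4-22-1-49 5-32 8-25 15-31 12-19 15-18 32-32 27-18 25-13-33-22-44-17-40-10z"/><path data-summit="101 411" data-summit-m="794" d="M209 128l-31 15-35 25-24 25-15 18-24 43-11 32-5 32 1 49 4 22 10 29 14 31 19 28 27 30 27 21 181 0-44-27-52-17-34-19-34-31-15-21-9-19-8-27-3-20 3-38 6-23 14-28 32-48 16-35 2-18z"/>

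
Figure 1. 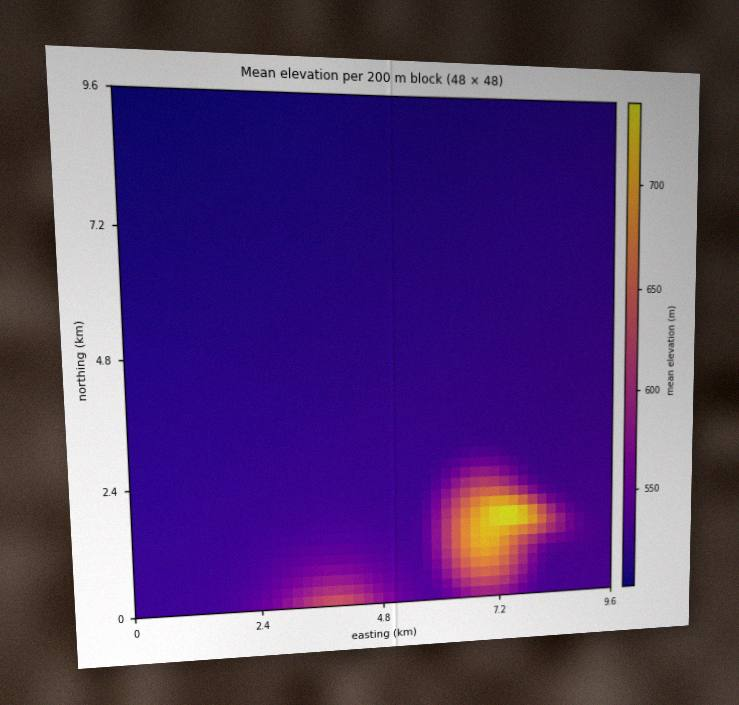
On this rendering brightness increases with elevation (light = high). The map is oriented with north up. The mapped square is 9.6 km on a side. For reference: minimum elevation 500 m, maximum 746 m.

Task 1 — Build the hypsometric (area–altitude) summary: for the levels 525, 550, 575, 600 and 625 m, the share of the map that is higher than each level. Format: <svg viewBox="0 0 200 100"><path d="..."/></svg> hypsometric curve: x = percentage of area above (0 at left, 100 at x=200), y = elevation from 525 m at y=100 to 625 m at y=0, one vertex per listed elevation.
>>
<svg viewBox="0 0 200 100"><path d="M46 100l-28-25-6-25-3-25-3-25"/></svg>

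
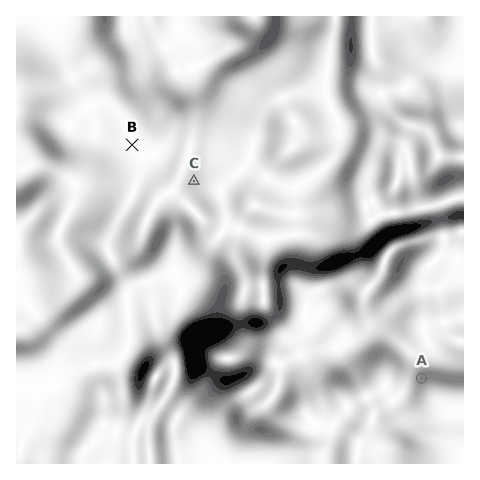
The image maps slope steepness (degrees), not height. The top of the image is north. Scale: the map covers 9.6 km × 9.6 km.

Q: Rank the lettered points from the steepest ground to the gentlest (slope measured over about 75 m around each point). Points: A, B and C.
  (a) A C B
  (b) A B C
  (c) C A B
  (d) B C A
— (a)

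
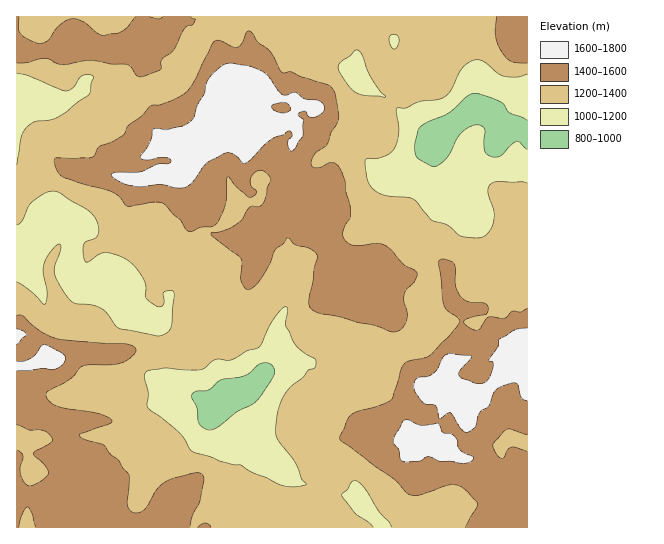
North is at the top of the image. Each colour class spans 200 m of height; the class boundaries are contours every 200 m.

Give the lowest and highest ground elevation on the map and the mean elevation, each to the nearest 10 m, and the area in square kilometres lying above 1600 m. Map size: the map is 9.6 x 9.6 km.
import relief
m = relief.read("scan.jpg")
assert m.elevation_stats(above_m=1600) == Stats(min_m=880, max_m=1800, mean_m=1350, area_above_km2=6.8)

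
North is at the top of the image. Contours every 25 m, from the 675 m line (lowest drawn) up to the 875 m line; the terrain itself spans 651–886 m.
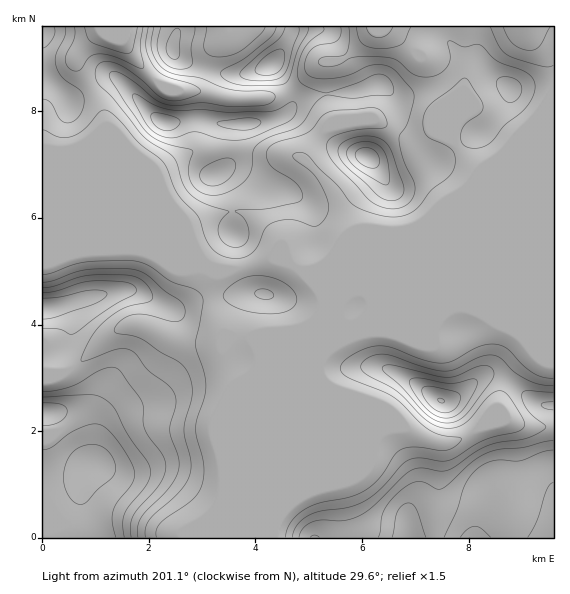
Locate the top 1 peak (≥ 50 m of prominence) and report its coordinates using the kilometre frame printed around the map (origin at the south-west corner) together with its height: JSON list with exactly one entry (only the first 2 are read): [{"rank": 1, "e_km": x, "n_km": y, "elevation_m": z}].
[{"rank": 1, "e_km": 0.94, "n_km": 1.41, "elevation_m": 886}]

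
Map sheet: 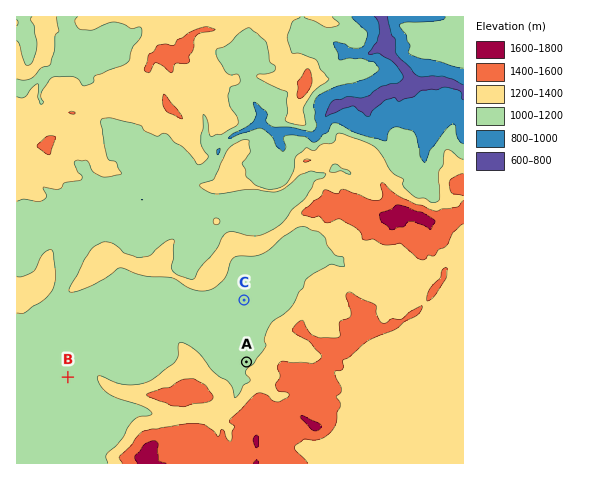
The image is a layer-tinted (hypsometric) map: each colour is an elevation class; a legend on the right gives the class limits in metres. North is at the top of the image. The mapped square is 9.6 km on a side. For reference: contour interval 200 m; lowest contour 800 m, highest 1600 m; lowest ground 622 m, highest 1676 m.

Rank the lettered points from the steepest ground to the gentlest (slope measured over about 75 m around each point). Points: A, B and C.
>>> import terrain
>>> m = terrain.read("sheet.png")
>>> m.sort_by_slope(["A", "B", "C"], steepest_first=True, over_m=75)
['A', 'B', 'C']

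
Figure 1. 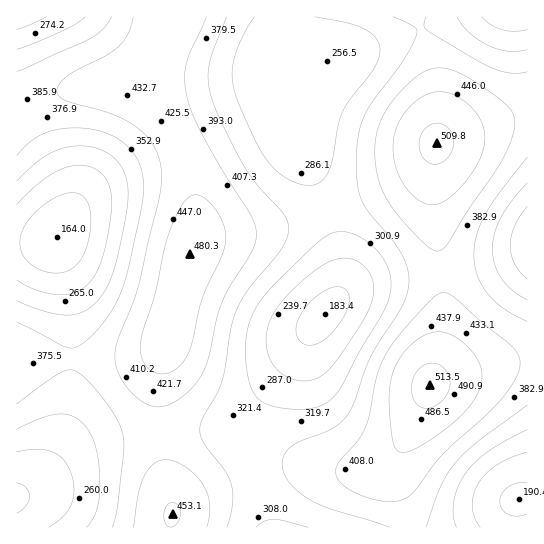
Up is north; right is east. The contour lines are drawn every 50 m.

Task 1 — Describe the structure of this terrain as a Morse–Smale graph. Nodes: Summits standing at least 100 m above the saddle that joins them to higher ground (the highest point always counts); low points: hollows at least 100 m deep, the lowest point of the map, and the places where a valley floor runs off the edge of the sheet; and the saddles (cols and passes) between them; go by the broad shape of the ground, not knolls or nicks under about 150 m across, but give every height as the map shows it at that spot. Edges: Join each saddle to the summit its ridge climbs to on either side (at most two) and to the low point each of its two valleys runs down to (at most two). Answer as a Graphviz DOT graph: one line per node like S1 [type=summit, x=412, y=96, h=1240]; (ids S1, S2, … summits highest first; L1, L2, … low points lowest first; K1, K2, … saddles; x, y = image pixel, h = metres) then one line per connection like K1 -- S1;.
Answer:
graph terrain {
  S1 [type=summit, x=430, y=386, h=514];
  S2 [type=summit, x=437, y=143, h=510];
  S3 [type=summit, x=190, y=254, h=480];
  L1 [type=low, x=55, y=237, h=164];
  L2 [type=low, x=323, y=314, h=183];
  L3 [type=low, x=519, y=499, h=190];
  L4 [type=low, x=17, y=499, h=192];
  L5 [type=low, x=527, y=243, h=209];
  L6 [type=low, x=515, y=17, h=219];
  L7 [type=low, x=17, y=17, h=223];
  K1 [type=saddle, x=155, y=55, h=433];
  K2 [type=saddle, x=177, y=137, h=423];
  K3 [type=saddle, x=442, y=273, h=393];
  K4 [type=saddle, x=26, y=105, h=386];
  K5 [type=saddle, x=159, y=433, h=382];
  K6 [type=saddle, x=409, y=527, h=358];
  K7 [type=saddle, x=71, y=359, h=353];
  K8 [type=saddle, x=421, y=29, h=351];
  K9 [type=saddle, x=253, y=473, h=333];
  K10 [type=saddle, x=327, y=210, h=316];
  K1 -- S3;
  K1 -- L2;
  K1 -- L7;
  K2 -- S3;
  K2 -- L1;
  K2 -- L2;
  K3 -- S1;
  K3 -- S2;
  K3 -- L2;
  K3 -- L5;
  K4 -- S3;
  K4 -- L1;
  K4 -- L7;
  K5 -- S3;
  K5 -- L2;
  K5 -- L4;
  K6 -- S1;
  K6 -- L2;
  K6 -- L3;
  K7 -- S3;
  K7 -- L1;
  K7 -- L4;
  K8 -- S2;
  K8 -- L2;
  K8 -- L6;
  K9 -- S1;
  K9 -- S3;
  K9 -- L2;
  K10 -- S2;
  K10 -- S3;
  K10 -- L2;
}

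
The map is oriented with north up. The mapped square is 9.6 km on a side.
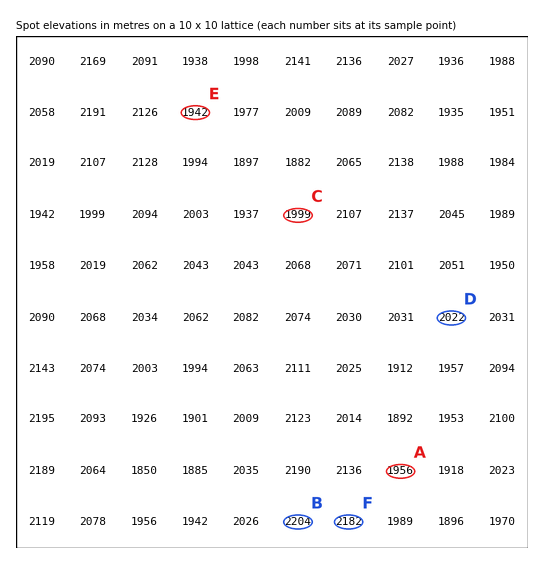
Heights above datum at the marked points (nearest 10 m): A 1960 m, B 2200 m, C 2000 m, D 2020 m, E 1940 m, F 2180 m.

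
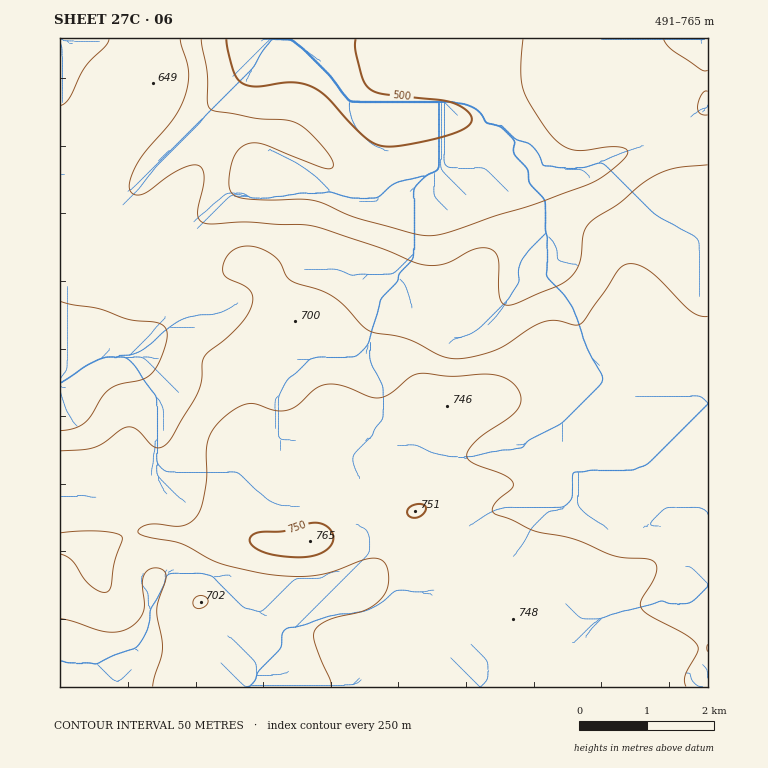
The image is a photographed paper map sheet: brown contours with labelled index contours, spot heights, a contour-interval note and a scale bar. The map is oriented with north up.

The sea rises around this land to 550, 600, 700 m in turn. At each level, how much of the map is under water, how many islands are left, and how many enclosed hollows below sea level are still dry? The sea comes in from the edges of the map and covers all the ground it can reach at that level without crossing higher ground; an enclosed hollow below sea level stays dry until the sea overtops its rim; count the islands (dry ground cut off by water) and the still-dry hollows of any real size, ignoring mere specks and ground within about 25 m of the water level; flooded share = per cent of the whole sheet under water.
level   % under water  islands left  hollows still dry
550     14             0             0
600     27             0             0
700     77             0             0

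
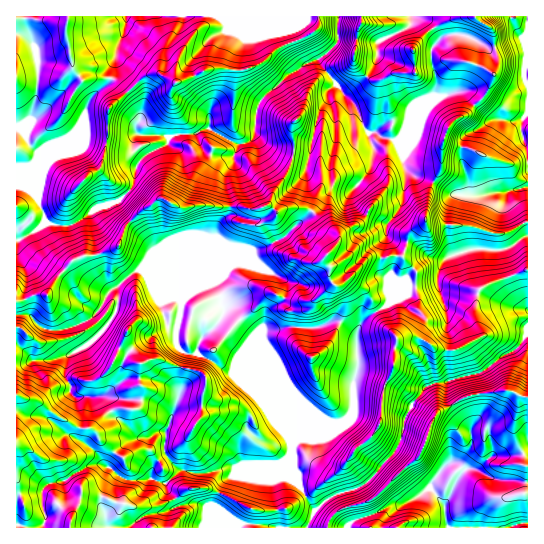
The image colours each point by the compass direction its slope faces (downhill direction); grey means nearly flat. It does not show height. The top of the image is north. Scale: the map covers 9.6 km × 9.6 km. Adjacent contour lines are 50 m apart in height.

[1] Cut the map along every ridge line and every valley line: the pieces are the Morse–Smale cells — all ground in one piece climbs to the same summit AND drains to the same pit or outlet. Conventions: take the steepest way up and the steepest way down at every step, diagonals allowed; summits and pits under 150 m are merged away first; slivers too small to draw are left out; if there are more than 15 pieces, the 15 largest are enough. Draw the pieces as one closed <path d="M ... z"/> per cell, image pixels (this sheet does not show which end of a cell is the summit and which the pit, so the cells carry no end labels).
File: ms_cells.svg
<path d="M142 269l-8 3-20 16-7 7-6 12-8 10-19 10-23 4-10-4-12-12-13 0 0 212 290 1 9-18-18-27-4-10-1-27 4-5 0-7-40-97-25-24-8-3-2-11-7-16-5 0-16 8-12 10-11-5z"/><path d="M318 16l-301 0-1 169 14 4 7 6 8 27 9 3 17 0 26-17 21-7 14-14 7-25-8-6-24 0-4 2 5-21 0-26 6-8 33-28 12-2 18 10 30-14 18-1 17 3 12-4 8-4 16-15 36-16 5-6z"/><path d="M139 161l-3 6-4 20-14 14-21 7-26 17-17 0-8-2-19 13-11 5 1 74 12 0 12 12 10 4 23-4 19-10 8-10 6-12 23-20 9-6 6 2 25 25 11 5 8-8 16-9 21-21 56-24 29-26-6-5-19 0-9 4-8-7-12 4-44-4-20 0-11 3-21-11 0-6-5-12z"/><path d="M511 391l-44 5-28 15-8 14-11 30-49 45-33 11-7 7-3 9 183 1 7-4 9-1 1-125z"/><path d="M527 113l-5 7-5 1-24-1-28 15-4 12 0 14 7 18 1 14 4 2-19 0-20-12-2 2-4 12-3 25-16 11-5 21-2 2-21 2 2 12 6 8-1 15 3 6 12-11 26-3 6-2 4 0 3 9 36 1 3-5 10-5 37-14z"/><path d="M337 85l-5 2 1 2 3-2 0 10-1-7-2 3-3-4-2 9-8 12-11 46-30-5-13-7-11-11-5 8-12 4-5 11-16 0-12-4-8-17-3-2-19 2-6 2-1 5-5 5-17 8-6 7 16 17 5 12 0 6 21 11 11-3 20 0 44 4 12-4 8 7 9-4 19 0 6 3 10-19 4 0 8-5 18 4 2-2-1-2 2 1 14-15 1-4-2-2 3 1 2-3-4-3 1-3 2 4 2-6 0-11-4-4 0-8-6 4 5-5-5-6-2 0 1-4-5 2 3-3-1-9-4-6-4 3 2-7-10-7-1-4-2 2-3-4 4 2 0-2z"/><path d="M438 283l-35 5-12 11-4 6-18 11-9 9-3 6 0 40-4 11-1 32-6 7-13 7-27 11-7 0-6 4 0 30 4 10 17 26 3 0 9-9 9-5 28-10 22-23-10-11-7-10 8-10 5-12 3-32 9-18 2-22 2-8 17-3 8 3 16 10 15 2 13-6 15-10-6-16 2-25-35-2z"/><path d="M311 211l-25 25-25 13-8 2-27 12-21 20 10 0 6 16 2 11 8 3 25 24 39 96 0-15-32-75 0-12 24-4 28 1 16-7 7 0 13 8 5 5 1 6 3-15 9-9 18-11 4-4-3-8 1-15-6-8-2-13-12 0-23 24-7 4-4 0-4-4-2-15-5-8 15-16 0-7-9-4z"/><path d="M338 16l-19 0 0 10-5 6-36 16-16 15-15 6-13 2-20-3-37 15-18-10-14 3-36 31-1 30-4 20 27-1 8 5 5-4-9-10 2-12 22 0 11 2 5-2 18 0 16-7 28 16 13-3 5-6 1-24 5-12 29-26 9-4 6-5 13-4 18-15 3-7z"/><path d="M478 293l-3 17 0 9 6 16-3 4-25 12-15-2-16-10-8-3-17 3-2 8-2 22-9 18-3 32-5 12-8 10 7 10 10 10 11-11 5-11 4-22 8-15 13-15 9-4 10 0 37-11 20-16 12-5 14-18-1-24-14-1z"/><path d="M338 321l-7 0-16 7-28-1-8 2-13 0-5 5 2 9 32 75 2 22 9-1 27-11 13-7 6-7 1-32 4-11 0-30-1-7z"/><path d="M375 132l-6 2 4 12-1 19-4 8-15 16-1 9 11 14 24 11 0 12-4 10-2 12 21-1 7-23 16-11 3-25 5-14-23-10-6-7 0-11-5-12-5-3-12-3z"/><path d="M527 333l-13 18-12 5-20 16-37 11-10 0-9 4-19 27-6 25-8 15-8 8 14 11 21-18 16-41 31-18 44-5 16 6z"/><path d="M433 28l-13 11-7 10 1 23-21 1-12 7-10 0-5-3-12 12-10 6 12 12 5 15 8 11 6-1 7 5 16 4 11-18 26-25 1-21-4-11-1-13 8-12 0-4z"/><path d="M318 60l-13 4-6 5-9 4-31 30-3 8-1 22 11 11 17 8 19 4 7-1 11-45 8-12 0-7 8-6z"/>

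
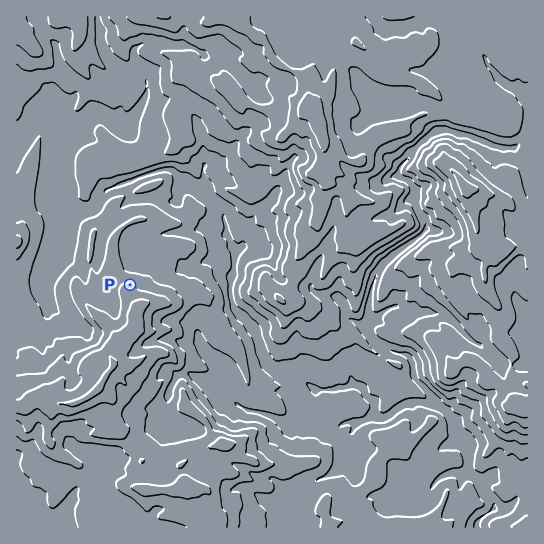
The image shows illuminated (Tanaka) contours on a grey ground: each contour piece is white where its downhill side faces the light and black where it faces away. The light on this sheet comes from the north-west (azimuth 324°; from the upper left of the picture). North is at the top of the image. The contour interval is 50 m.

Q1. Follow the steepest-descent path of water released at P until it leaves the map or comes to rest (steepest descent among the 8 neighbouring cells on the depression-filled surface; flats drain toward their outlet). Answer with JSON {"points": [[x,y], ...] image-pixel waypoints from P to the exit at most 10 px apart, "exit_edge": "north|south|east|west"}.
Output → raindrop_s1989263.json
{"points": [[130, 285], [130, 274], [130, 263], [130, 253], [131, 242], [141, 235], [151, 234], [162, 234], [173, 233], [183, 233], [194, 231], [205, 229], [215, 231], [226, 234], [231, 245], [233, 255], [234, 266], [234, 277], [231, 287], [231, 298], [234, 309], [245, 318], [251, 329], [258, 339], [262, 350], [266, 361], [275, 370], [286, 373], [297, 375], [307, 383], [318, 390], [329, 390], [339, 387], [350, 386], [361, 389], [370, 399], [375, 409], [382, 418], [393, 413], [403, 405], [414, 402], [425, 403], [435, 406], [446, 411], [453, 422], [455, 433], [462, 443], [467, 454], [469, 465], [473, 475], [481, 486], [489, 497], [494, 507], [483, 517], [478, 527]], "exit_edge": "south"}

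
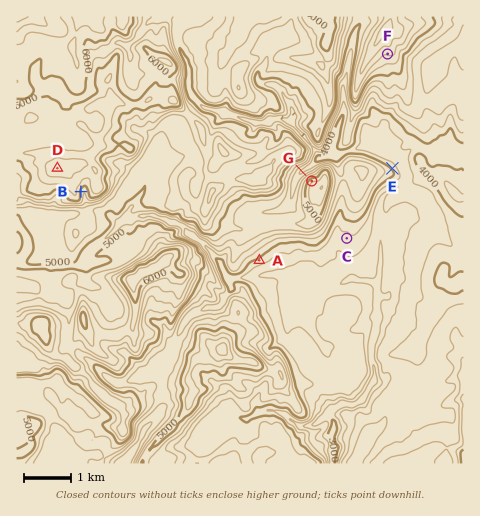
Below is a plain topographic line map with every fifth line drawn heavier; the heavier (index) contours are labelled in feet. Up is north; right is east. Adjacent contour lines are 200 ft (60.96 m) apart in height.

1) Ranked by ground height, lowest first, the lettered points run C A B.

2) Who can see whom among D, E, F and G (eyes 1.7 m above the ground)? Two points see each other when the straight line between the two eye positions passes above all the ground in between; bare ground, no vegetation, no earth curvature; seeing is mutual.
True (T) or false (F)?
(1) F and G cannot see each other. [F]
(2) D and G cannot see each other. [T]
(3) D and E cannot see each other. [T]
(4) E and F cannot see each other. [F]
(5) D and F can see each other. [F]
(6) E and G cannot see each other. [T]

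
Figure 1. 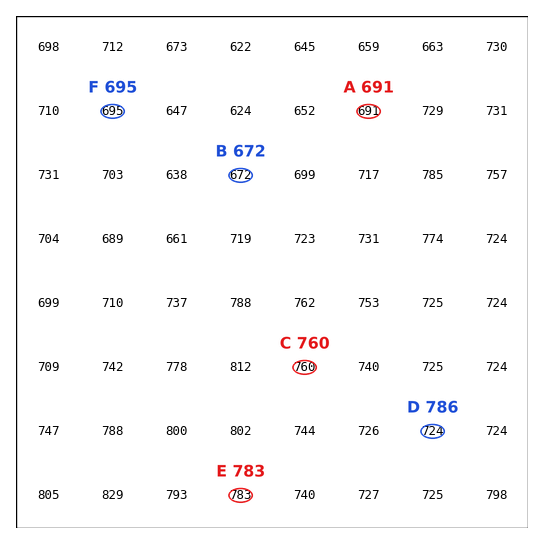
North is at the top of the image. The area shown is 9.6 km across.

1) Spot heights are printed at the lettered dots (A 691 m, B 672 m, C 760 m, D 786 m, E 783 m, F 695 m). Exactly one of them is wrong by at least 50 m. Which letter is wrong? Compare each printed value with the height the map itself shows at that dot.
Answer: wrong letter D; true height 724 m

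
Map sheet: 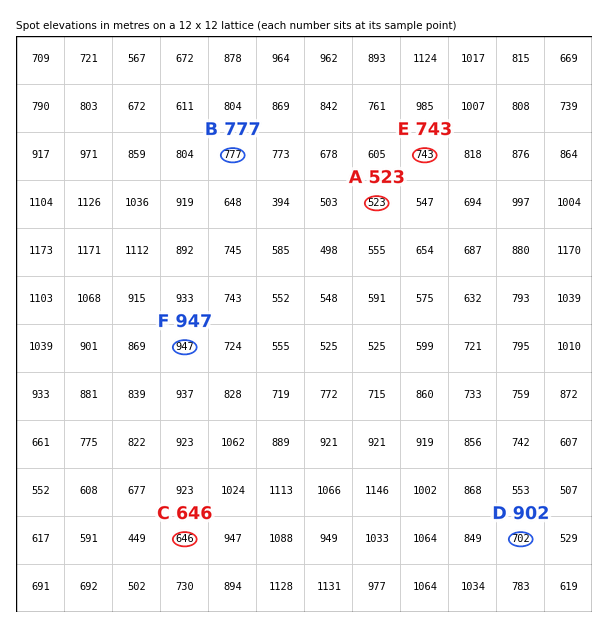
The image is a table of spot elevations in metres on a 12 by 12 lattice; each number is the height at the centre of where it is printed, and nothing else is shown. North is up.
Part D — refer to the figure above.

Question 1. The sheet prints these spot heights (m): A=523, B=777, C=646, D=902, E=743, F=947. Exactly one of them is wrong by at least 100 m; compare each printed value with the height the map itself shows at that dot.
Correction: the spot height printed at D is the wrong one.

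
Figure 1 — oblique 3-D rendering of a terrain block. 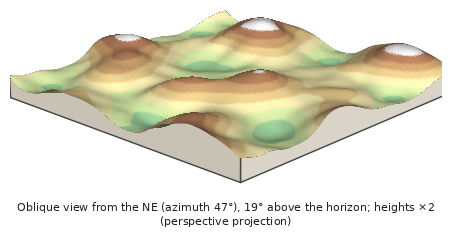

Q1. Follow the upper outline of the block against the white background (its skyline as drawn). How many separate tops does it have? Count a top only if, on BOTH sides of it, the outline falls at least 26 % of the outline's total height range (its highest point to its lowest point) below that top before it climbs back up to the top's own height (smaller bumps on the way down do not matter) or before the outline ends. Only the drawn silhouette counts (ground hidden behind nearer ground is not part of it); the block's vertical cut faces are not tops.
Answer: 1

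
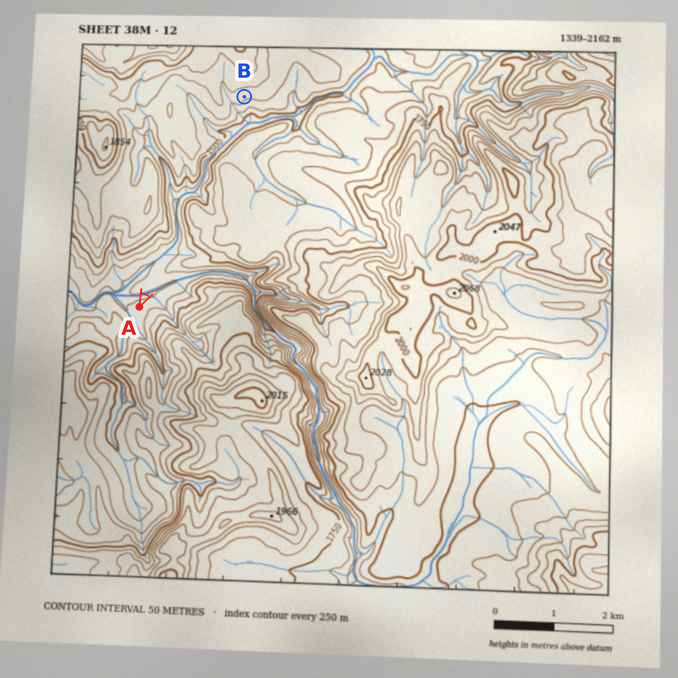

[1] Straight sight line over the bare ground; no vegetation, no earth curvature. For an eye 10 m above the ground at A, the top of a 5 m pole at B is hidden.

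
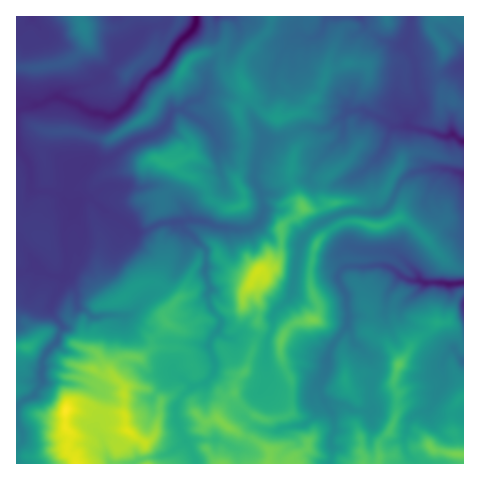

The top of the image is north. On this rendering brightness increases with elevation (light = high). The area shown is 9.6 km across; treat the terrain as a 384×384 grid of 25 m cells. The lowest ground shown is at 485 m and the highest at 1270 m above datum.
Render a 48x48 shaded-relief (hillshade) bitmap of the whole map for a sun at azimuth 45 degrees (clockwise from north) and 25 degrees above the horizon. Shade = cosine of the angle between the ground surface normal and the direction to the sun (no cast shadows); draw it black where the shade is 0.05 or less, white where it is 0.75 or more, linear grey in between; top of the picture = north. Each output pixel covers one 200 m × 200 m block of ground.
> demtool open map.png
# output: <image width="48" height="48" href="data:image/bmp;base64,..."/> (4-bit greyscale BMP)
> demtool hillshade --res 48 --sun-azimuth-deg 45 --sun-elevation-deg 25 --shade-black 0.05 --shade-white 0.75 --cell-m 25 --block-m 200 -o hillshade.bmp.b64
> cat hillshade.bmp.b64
<image width="48" height="48" href="data:image/bmp;base64,Qk32BAAAAAAAAHYAAAAoAAAAMAAAADAAAAABAAQAAAAAAIAEAAATCwAAEwsAABAAAAAAAAAAAAAAABEREQAiIiIAMzMzAERERABVVVUAZmZmAHd3dwCIiIgAmZmZAKqqqgC7u7sAzMzMAN3d3QDu7u4A////AHYwA5u5VVN5q6Q5ypd4mrq6h2mqq3QkV3YQJqqnVlWKqoR7qHZ6uqrMhWqqumRau2QAN5qXdlm6umSIVXm8y6zbdYu5qnfeu0EAN7qHZr27yUNkSLu6qrzchZ2nm5zqihACOKmHedy8xzR2rKiJibzbd82GmryomhRlR6mYisy7tkmqyoq6id3Keal0eqmHiFmVOMu6isubp4upmLypi+yXVXljWaqYdpqUStyoabqsuaqYibmIisuENZliWrqYd6qkN4d2aszcqZmIiZmIasuGWLlja8uoiJqBFFZnndy6mHiYaJqXW8qXWbl0WrqYiYmEJHiay6mph4mnaKqWbLqnWrpzSbqYnFZ2WHeby6uod4q2eJmEfKqXarlja7qYqpqpckne3cuYiJqGmYmEepiGipZFmqmJh6u6ha3dzKeId4mJh3h1iXVWmWV5mKmHaIrP2HrMunZmeJmZZVWJiFNIuliqmZd3jL3uhZuYiGZXmprIQiaqh3et2miqmYia38u5aKU2ZmZomazFMTeamZnO6liqmaq9/6mYeXRnd3iIiby2MDaZqmXP+Viqq7vO/JmZiXeJmYiIma20EUZ4qjX/5mmqvP3f2ZmZiHeZmImaqq6SM0aJqkj/tZu97tqGRYiIiHial4qquaxzVVebzFnumbvOuGAAAYh3iIiKmImqqZpyiFm97WjNqqq5d0ATi4h4mIeJmIiIqptFyZud/XerqYh3dSEozYd4mIiJmIZovLhL68mbzHapmGQ0QxF8zHiJmIeJmIZq3JauyqmEina6YwABMhfMuoiJmIeJmGRZqXinRGdSmVeYdCSJZI3KmoiJmIeJhzI2d2QQAUdkZlZ3Z63ai+2prIiJmIiIdTNWd0ECVouEVGuWeaqonNuZvJmIiIh3dlaIhjFKt76FVt/LzMqImrqqzJmIiId4h2VmUhObhd11ae283cqJm7u6zJh4iIiHdRAhAUi7aepVabqJqpmZm7u7zJh4iIiHZAAANpq7irl2aKqZmZmYmbqZh5d4iIh3ZSNYiZrciJmHebqZmZmYiqhmd3Z4d3dUVmerqr37dpmHeaqZmZmZi6mbzGZmZmVFZnm5mr/qZYqHeKqqqJq6q7vd3GVniImpd1V4ds/HRIpkV5qaqZvLu7uocmiaqrzLlmZnaOx1M5gjZ3eKqazKmYZVQoqqq7qYiGZ4iadlJZVImYiaqqqYiHdWVZmJqoZWeHR5ZWdlR3eau5mrqHZ5h3dVaHd4hmZ3d2VYRXd1VWm7qZmqlmaJh4ZWm2ZmZmeIdndnZnh0NIy6mZiZh2aKiIdovEVVVWeHZoeXVYp0V7ypmYeJhleamIdpqniHdndneIiIRJlmebuZmYeJh3m7mYZniaqpiHVYmIiIdHqYiZmZmIiJmavLqYZEeZmZhjOLmIiKiIq6mYmZmZmZmqvLqXUkmYiIYha7iIiJmJiZiYmZmZiImquoeHMolYiHMCnLmIeIh5ZHmoiImIiJqrpliWJYdpl1IVvcqHeIh3hJqXd4mHibqrhEmmJWdw=="/>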